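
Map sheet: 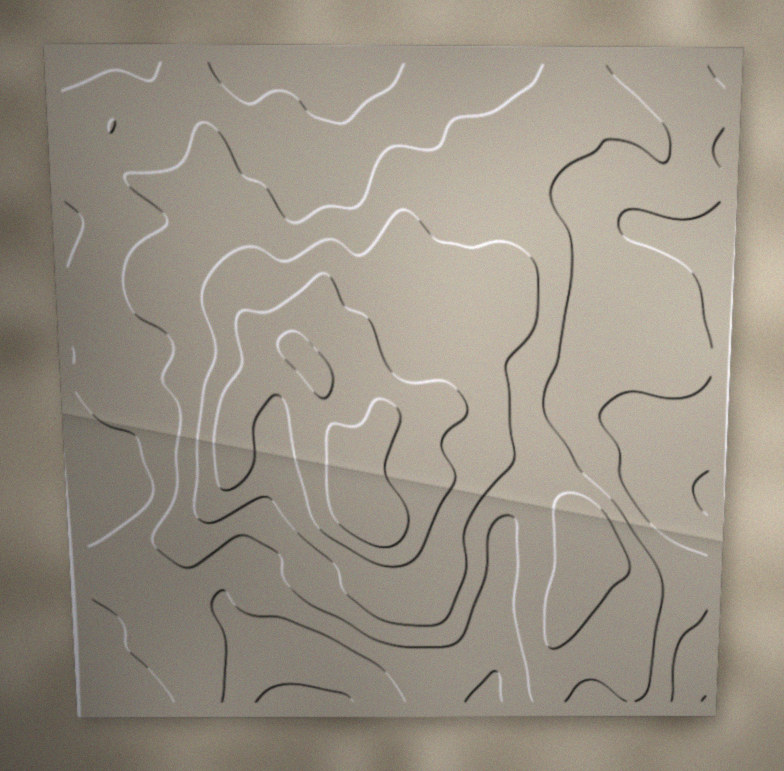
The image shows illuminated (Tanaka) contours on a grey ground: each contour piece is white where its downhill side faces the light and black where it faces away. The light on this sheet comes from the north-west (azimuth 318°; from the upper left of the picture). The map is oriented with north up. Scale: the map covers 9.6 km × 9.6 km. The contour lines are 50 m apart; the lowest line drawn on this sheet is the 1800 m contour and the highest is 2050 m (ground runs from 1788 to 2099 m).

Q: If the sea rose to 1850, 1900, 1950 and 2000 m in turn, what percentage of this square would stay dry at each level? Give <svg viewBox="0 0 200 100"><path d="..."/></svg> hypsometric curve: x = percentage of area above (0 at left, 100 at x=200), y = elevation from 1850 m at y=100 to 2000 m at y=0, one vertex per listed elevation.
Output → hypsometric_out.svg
<svg viewBox="0 0 200 100"><path d="M172 100l-70-33-49-34-33-33"/></svg>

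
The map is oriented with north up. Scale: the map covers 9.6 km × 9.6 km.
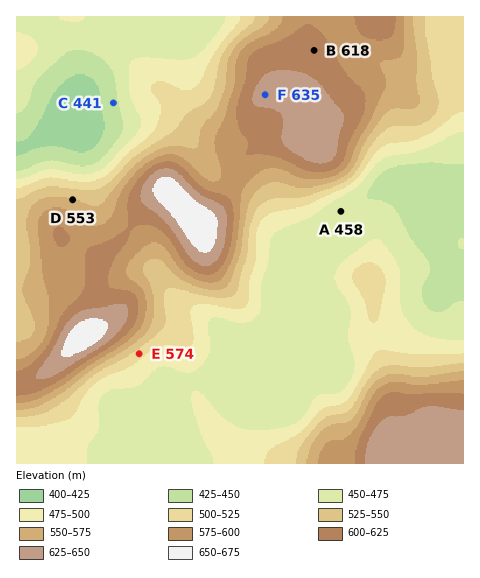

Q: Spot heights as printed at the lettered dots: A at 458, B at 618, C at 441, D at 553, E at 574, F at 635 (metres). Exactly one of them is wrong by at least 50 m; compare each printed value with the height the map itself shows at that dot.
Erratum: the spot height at E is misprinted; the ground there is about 512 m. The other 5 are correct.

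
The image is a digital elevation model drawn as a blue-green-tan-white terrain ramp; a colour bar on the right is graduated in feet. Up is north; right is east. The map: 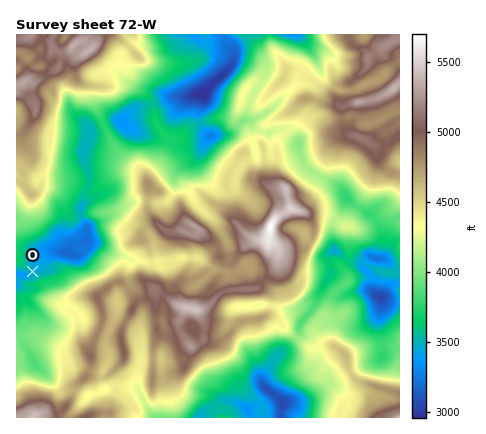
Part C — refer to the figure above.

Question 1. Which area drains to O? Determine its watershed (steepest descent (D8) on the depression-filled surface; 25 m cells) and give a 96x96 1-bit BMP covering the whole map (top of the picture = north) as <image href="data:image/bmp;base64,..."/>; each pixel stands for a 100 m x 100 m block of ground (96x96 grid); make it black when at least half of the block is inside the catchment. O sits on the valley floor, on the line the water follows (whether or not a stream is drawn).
<image width="96" height="96" href="data:image/bmp;base64,Qk2+BAAAAAAAAD4AAAAoAAAAYAAAAGAAAAABAAEAAAAAAIAEAAATCwAAEwsAAAIAAAAAAAAA////AAAAAAAAAAAAAAAAAAAAAAAAAAAAAAAAAAAAAAAAAAAAAAAAAAAAAAAAAAAAAAAAAAAAAAAAAAAAAAAAAAAAAAAAAAAAAAAAAAAAAAAAAAAAAAAAAAAAAAAAAAAAAAAAAAAAAAAAAAAAAAAAAAAAAAAAAAAAAAAAAAAAAAAAAAAAAAAAAAAAAAAAAAAAAAAAAAAAAAAAAAAAAAAAAAAAAAAAAAAAAAAAAAAAAAAAAAAAAAAAAAAAAAAAAAAAAAAAAAAAAAAAACAAAAAAAAAAAAAAAGAAAAAAAAAAAAAAAGAAAAAAAAAAAAAAAPAAAAAAAAAAAAAAAPAAAAAAAAAAAAAAAPgAAAAAAAAAAAAAAfgAAAAAAAAAAAAAAfgAAAAAAAAAAAAAAfwAAAAAAAAAAAAAAfwAAAAAAAAAAAAAA/wAAAAAAAAAAAAAD/gAAB4AAAAAAAAAH/gAAP+AAAAAAAAAH/gCAf/AAAAAAAAAP/AHh//AAAAAAAAAf/wPz//wAAAAAAAA//4f////8AAAAAAB//8f////+AAAAAAD/////////AAAAAAH/////////gAAAAAP/////////wAAAAAf/////////4AAAAB//////////4AAAAD////////x/4AAAAD////////h/8AAAAD////////g/8AAAAD////////gf8AAAAD////////AP4AAAAD///////+ADgAAAAD///////8AAAAAAAD//////8IAAAAAAAD/////+AAAAAAAAAD/////4AAAAAAAAAB/////4AAAAAAAAAA/////wAAAAAAAAAAf////gAAAAAAAAAAf////gAAAAAAAAAAf////gAAAAAAAAAAP////gAAAAAAAAAAP////gAAAAAAAAAAf////gAAAAAAAAAA/////gAAAAAAAAAA/////gAAAAAAAAAA/////gAAAAAAAAAA/////AAAAAAAAAAA////+AAAAAAAAAAA////8AAAAAAAAAAA////4AAAAAAAAAAAf///wAAAAAAAAAAAf///gAAAAAAAAAAAf///AAAAAAAAAAAAf//+AAAAAAAAAAAA///8AAAAAAAAAAAA///8AAAAAAAAAAAA///4AAAAAAAAAAAA///4AAAAAAAAAAAAf//wAAAAAAAAAAAAf//wAAAAAAAAAAAAP//gAAAAAAAAAAAAH//gAAAAAAAAAAAAH//gAAAAAAAAAAAAH//AAAAAAAAAAAAAH//AAAAAAAAAAAAAP//AAAAAAAAAAAAAP//AAAAAAAAAAAAAP//AAAAAAAAAAAAAP//AAAAAAAAAAAAAP/4AAAAAAAAAAAAAD/gAAAAAAAAAAAAAB/gAAAAAAAAAAAAAAfgAAAAAAAAAAAAAAPgAAAAAAAAAAAAAAHgAAAAAAAAAAAAAAHgAAAAAAAAAAAAAAHwAAAAAAAAAAAAAAB8AAAAAAAAAAAAAAA+AAAAAAAAAAAAAAAcAAAAAAAAAAAAAAAAAAAAAAAAAAAAAAAAAAAAAAAAAAAAA="/>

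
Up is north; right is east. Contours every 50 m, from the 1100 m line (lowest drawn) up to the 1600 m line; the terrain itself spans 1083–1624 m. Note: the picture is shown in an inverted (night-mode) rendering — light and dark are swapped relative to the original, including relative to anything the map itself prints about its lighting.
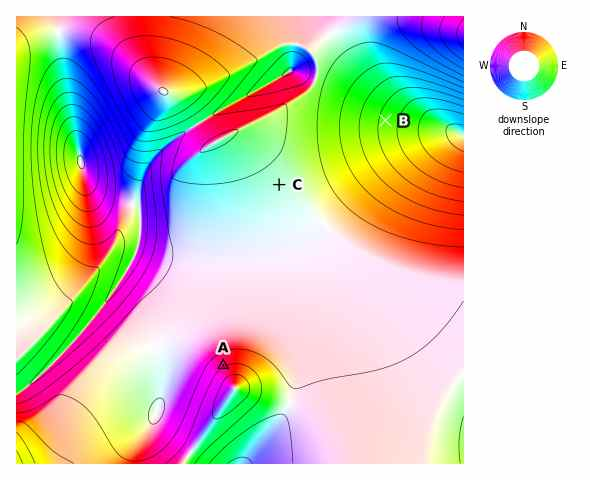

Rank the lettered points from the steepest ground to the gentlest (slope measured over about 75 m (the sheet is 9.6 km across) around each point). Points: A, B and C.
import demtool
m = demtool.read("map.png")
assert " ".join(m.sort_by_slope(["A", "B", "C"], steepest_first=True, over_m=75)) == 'A B C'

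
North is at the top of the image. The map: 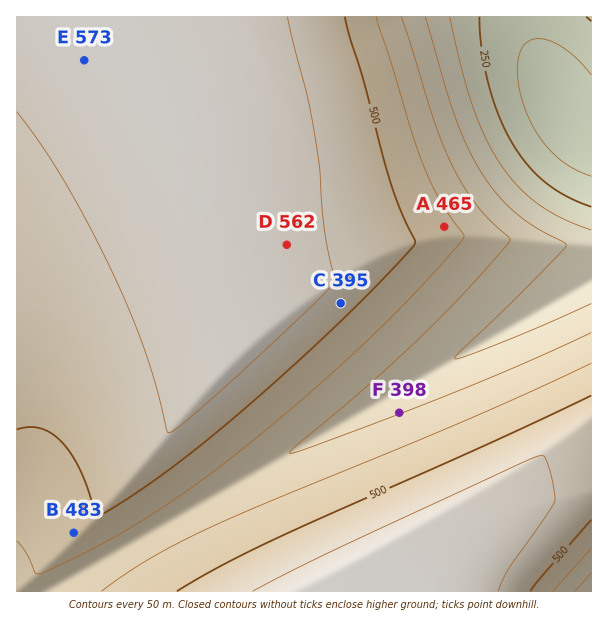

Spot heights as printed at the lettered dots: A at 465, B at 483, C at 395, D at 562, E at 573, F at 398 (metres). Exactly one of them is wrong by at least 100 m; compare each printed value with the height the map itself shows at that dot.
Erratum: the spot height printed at C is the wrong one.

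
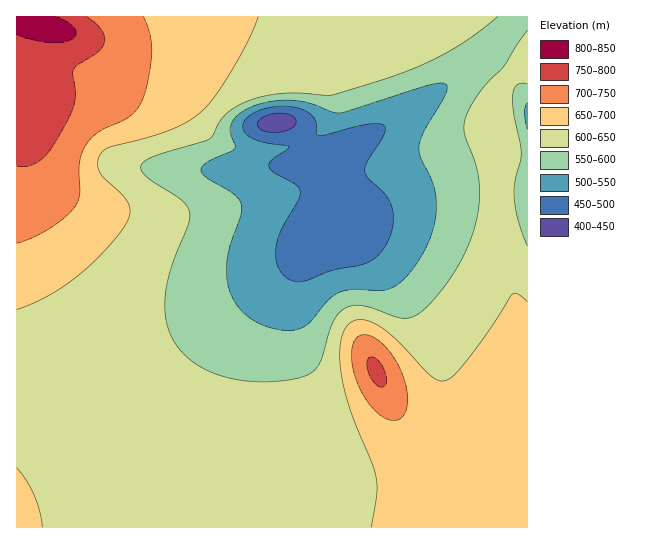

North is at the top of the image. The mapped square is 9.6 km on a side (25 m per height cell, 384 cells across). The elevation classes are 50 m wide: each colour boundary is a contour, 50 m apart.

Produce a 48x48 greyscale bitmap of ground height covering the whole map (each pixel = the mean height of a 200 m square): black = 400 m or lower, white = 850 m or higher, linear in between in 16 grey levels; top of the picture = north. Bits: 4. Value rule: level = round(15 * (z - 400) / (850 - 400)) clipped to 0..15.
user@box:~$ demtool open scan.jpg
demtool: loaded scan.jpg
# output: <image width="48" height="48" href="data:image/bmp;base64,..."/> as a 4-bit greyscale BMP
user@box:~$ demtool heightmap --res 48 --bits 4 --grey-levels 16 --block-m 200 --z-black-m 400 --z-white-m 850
<image width="48" height="48" href="data:image/bmp;base64,Qk32BAAAAAAAAHYAAAAoAAAAMAAAADAAAAABAAQAAAAAAIAEAAATCwAAEwsAABAAAAAAAAAAAAAAABEREQAiIiIAMzMzAERERABVVVUAZmZmAHd3dwCIiIgAmZmZAKqqqgC7u7sAzMzMAN3d3QDu7u4A////AJmIiIiIiIiIiIiIiIiIiIiIiImZmZmZmZmIiIiIiIiIiIiIiIiIiIiIiImZmZmZmZiIiIiId4iIiIiIiIiIiIiIiImZmZmZmZiIiIiHd3iIiIiIiIiIiIiIiImZmZmZmYiIiIh3d3eIiIiIiIiIiIiIiJmZmZmZmYiIiId3d3d4iIiIiIiIiIiIiZmZmZmZmYiIiHd3d3d3iIiIiIiIiIiImZmZmZmZmYiIiHd3d3d3d4iIiIiIiIiImZmZmZmZmYiIh3d3d3d3d3d4iIiIiIiJmZmZmZmZmYiId3d3d3d3d3d3d4iIiIiZmqmZmZmZmYiHd3d3d3d3d3d3d3d4iIiaqqmZmZmZmYh3d3d3d3d3d3d3d3d3eImau6mZmZmZmYh3d3d3d3d3d3d3d3d3eImru6mZiJmZmYd3d3d3d3d3d3d3d3d3d4m8y6mYiImZmYh3d3d3d3d3d3d2ZmZ3d4q8y6mIiImZmYiHd3d3d3d3d2ZmZmZmd5q8upiIiIiZmYiId3d3d3d3dmZmZmZmZ5q7uZiIiIiJmYiIiHd3d3d3ZmZmZVVWZ4q6qYiIiIiJmYiIiId3d3d2ZmZlVVVVZ4mpiHd4iIiImYiIiIh3d3d2ZmZVVVVVVniId3d3iIiImYiIiIh3d3d2ZmVVVEREVnd3ZmZ3eIiIiZiIiIiHd3d2ZmVVRERERWZmZmZnd4iIiJmYiIiId3d2ZlVVRERERFVVVVZmd3iIiJmZmIiId3d2ZlVUREMzNERERVVmd3iIiJmZmYiIh3d2ZlVURDMzMzM0RFVWZ3eIiKmZmZiIiHd3ZmVURDMzMzMzREVWZneIh6qpmZmIiHd3ZmVURDMzMiMzNEVVZnd4d6qqqZmYiId3ZmVVRDMzIiIzM0RVZnd3d6qqqpmZiId3dmZVREMzMiIzM0RVZmd3dru6qqmZiId3dmZVREMzMyMzM0RVZmd3dru7qqmZiId3ZmZVVEQzMzMzM0RVVmd3dru7uqmYiHd2ZlVVREQzMzMzNERVVmd3dru7uqmIh3ZmZVVEREMzMzMzRERVZmd3dsy7upmId2ZmVVREQzMzMzM0REVVZmd3dszLuqmHd3ZmZVVEQzMzMzMzREVWZnd3d8zMu6mIiHd3ZmVURDMzMzMzREVWZnd3d8zMu6qZmIiHd2ZUMzMzMzMzNEVWZnd3dszMy7qqmZmIiHZDIRIjNEMzNEVWZnd4dszMzLu6qpmZiIdUIhEjRFRERERVZnd4dczMzLu7qqmZmIh2VDNEVmVVRERFVnd3dczMzLu7qqqZmYiId2ZmZ2ZmVVVVVmd3dszMzLu7uqqZmYiIiId3d3d2ZmVVVWZ3d8zMzLu7uqqZmZiIiIiId3d3d2ZlVWZnd8zMzMu7uqqpmZiIiIiIiIiHd3d2ZmZmd8zMzMy7uqqpmZmIiIiIiIiIiId3dmZmd93d3dzLuqqpmZmIiIiIiIiIiIiId2ZmZ+7u7dy7uqqpmZmYiIiIiIiIiIiIh3dmZ+7u3cy7qqqZmZmYiIiIiIiIiIiIiId2Zg=="/>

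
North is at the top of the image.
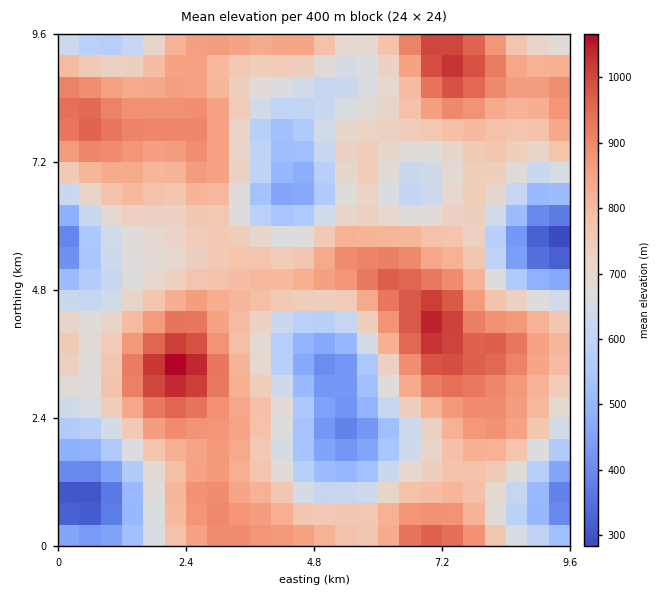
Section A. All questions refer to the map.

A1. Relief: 270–1080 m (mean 740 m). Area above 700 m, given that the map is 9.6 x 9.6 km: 59.4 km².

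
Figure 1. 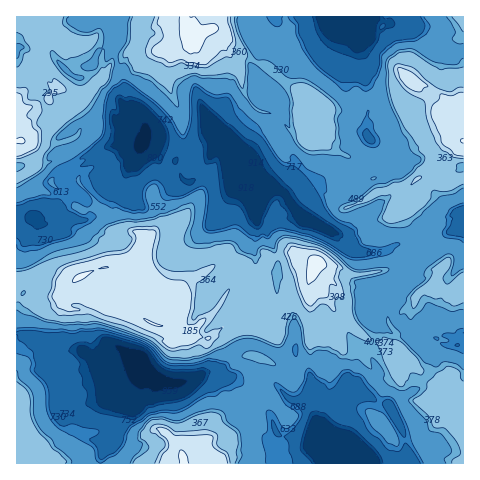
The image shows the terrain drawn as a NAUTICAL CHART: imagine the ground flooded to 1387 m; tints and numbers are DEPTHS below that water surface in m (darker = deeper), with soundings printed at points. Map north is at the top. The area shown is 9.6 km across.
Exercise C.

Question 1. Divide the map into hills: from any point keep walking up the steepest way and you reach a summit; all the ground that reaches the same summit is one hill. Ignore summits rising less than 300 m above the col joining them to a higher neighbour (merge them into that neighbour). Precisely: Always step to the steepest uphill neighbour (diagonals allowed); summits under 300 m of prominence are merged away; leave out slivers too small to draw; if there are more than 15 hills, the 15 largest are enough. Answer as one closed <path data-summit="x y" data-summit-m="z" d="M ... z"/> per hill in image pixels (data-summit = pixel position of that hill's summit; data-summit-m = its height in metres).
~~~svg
<path data-summit="194 33" data-summit-m="1383" d="M389 16l-274 0-5 33 6 10 2 9 8 22 0 9-3 5 6 11 1 19 13 7-12-4-8 6-13 3-13 8-12 2-26 13-14 13 11 12 1 8-3 4-19 12 5 7 17-8 28 3 5-3 0-6-8-15 12-10 8 2 7-3 16-9-1 12 7 12 9 5 13-3 13-8 16-14 10 2 17-22 8-16 8-9 12 11 3 7 4 21 9 28 5-2 12-11 11 2 5 5 5-2 11-9 4 5 3 0 10-7 7 8 14-2 34-21 23-3 2-1-1-6-6-8-20-10 12-4 5-9-1-4-9-7-12 9 0-12 7-12 0-5-8-13-5-13-2-17 0-4 7-10 0-18 5 9 12 0 6-6z"/><path data-summit="80 277" data-summit-m="1319" d="M225 135l-8 9-8 16-17 22-10-2-16 14-13 8-13 3-9-5-7-12 1-12-16 9-7 3-8-2-12 10 8 15 0 6-5 3-28-3-17 8-6-7-2 0-15 8-1 107 25 5 9 14 11 1 17-3 21 11 25-10 9 6 8 15 28 12 14-2 27-11 11-1 4-5 6-14 12-7 15 1 26 11 10-3 2-21-2-12-12-11-5-9 0-40-2-8-8-21-9-8-7-31-10-27-1-12-3-7z"/><path data-summit="316 262" data-summit-m="1380" d="M276 189l-6 0-12 11-5 2 0 2 5 19 9 8 10 29 0 40 5 9 12 11 2 12-1 21-11 3-26-11-15-1-12 7-6 14-4 5-11 1 14 7 12 0 6 2 24-2 24 21 18 0 4 4 5 23 4 5 3-11 9-10 11-19 9-4 24 15 8 1 5 4 14 28 2 29 57 0 1-236-4-1-21 8-15 10-17-3-11 3-14 8-22-1-19-11-6-8-8-5-12-6-9-1-1-4-13-11-6-12z"/><path data-summit="463 140" data-summit-m="1311" d="M463 16l-73 0-1 8-6 6-12 0-5-9 0 18-7 10 0 4 2 17 5 13 8 13 0 5-7 12 0 12 11-9 10 7 0 9-4 4-12 4 19 9 4 4 4 11-4 2-21 2-14 7-17 13-13 3-4 0-6-8-11 7-3 0-4-5-15 11 5 10 13 11 1 4 9 1 12 6 8 5 6 8 10 7 14 5 17 0 14-8 9-1 20-18 6-2 10-2 15 5 8 0z"/><path data-summit="21 140" data-summit-m="1343" d="M113 16l-97 1 1 197 21 4 18-14 1-8-12-14 14-13 26-13 12-2 13-8 7 0 14-9 5 1-6-4-1-19-6-11 3-5 0-9-8-22-2-9-6-10 4-21z"/><path data-summit="183 463" data-summit-m="1377" d="M213 372l-35 12-14-2-21-10-7 0-26 9 0 14 9 8-5 18 0 11-6 13 6 18 158 1 3-11-3-8 5-12-5-15 19-19-25-21-24 2-6-2-12 0z"/>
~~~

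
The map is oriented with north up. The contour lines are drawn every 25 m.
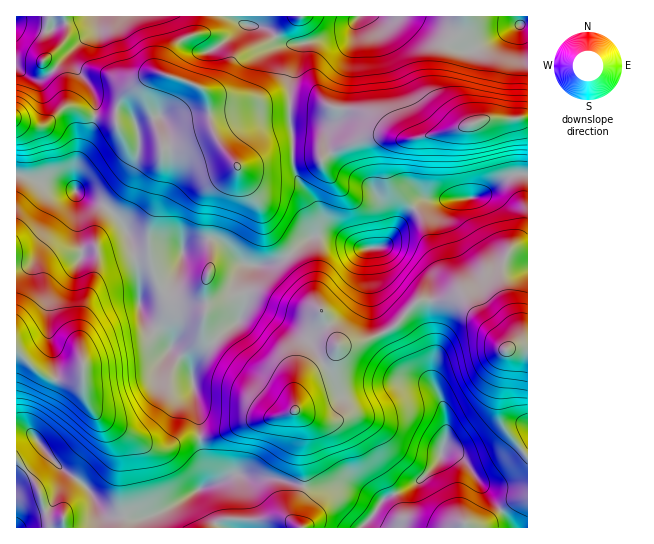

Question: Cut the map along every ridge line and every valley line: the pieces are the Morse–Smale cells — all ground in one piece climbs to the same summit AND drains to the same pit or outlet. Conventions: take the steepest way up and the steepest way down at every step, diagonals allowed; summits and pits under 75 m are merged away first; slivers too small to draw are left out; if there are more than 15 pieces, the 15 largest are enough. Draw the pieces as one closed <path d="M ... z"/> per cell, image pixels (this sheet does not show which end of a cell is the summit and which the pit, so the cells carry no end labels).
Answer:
<path d="M462 299l-43 1-29 29-27 12-25 4-5 9-10 10-13 8-9 9-5 10-1 19-2 2-48 11-30 13-14 1 0 14 7 19-1 15-33 20-33 14-4 8 225 1 23-29 30-15 21-19 6-13 8 0 9 4 8 7 21 32 26 33 13 0 1-181-7-2-15 4z"/><path d="M521 173l-19 7-11 9-14 8-32 3-19-1-5 2-17 17-15 23-7 6-21 1-24-11-23-1-37 27-11 2-19 0-4 9 1 35-5 12-15 10-23 23-9 13 8 70 15-1 30-13 48-11 2-2 1-19 5-10 9-9 13-8 10-10 5-9 25-4 27-12 29-29 43-1 44 50 15-4 6 2 1-172z"/><path d="M162 73l-8 0-8 4-22 18-5 7-4 18-24-4-16-8-9-1-25 20-25-6 0 53 27 9 28 5 12 9 24 11 14 14 8 15 8 29 2 31 2 4 18-5 9-7 12-23 3-17 4-5 8-3 11-2 12 1 7 4 17 19 7 2 17 0 19-6 16-15 13-8 17 0 14 3-22-14-7-19-20-29-3-22-16 0-28 10-11 2-18-22-7-12-8-42-11-7z"/><path d="M19 175l-3 0 0 175 21 21 10 6 22 3 13-5 3 22 10 16 56 35 12 1 22-10 14-2 1-12-9-55-20-20-2-7-22-20-6-9-4-48-8-29-8-15-14-14-24-11-12-9-28-5z"/><path d="M527 16l-286 0-1 5 6 4 21 4 15 14 19 2-10 33-2 41 4 35 24 1 5 4 19-12 28-11 14 0 14 4 10 0 44-9 35-12 41-2z"/><path d="M239 16l-140 0-2 13-19 15-31 32-9 4-7-1-15-12 0 52 14 6 11 2 4-2 18-17 8-1 20 9 24 4 1-10 4-11 26-22 8-4 8 0 32 11 11 7 8 42 7 12 18 22 11-2 28-10 16 0 0-12-4-24 2-41 10-33-19-2-17-15-22-4z"/><path d="M527 117l-41 2-35 12-44 9-10 0-14-4-14 0-28 11-19 12-5-4-23 0-1 14 4 10 19 27 5 16 5 6 35 20 16 0 8-3 19-27 17-17 5-2 19 1 32-3 36-22 14 0z"/><path d="M18 351l-2 0 0 78 15 4 32 38 25 18 9 17 9 9 25 4 16-2 27-12 33-20 1-15-5-13-4-20-14 2-22 10-12-1-56-35-10-16-3-22-13 5-22-3-10-6z"/><path d="M214 239l-8 0-19 5-4 5-3 17-12 23-9 7-19 6 0 8 7 13 22 20 2 7 18 17 2 6 4-11 30-31 14-10 5-12-1-35 5-9-6-2-17-19z"/><path d="M450 452l-8 0-6 13-21 19-30 15-22 28 150 1-4-7-21-26-21-32-8-7z"/><path d="M23 429l-7 1 1 98 120-1 2-8-33-4-9-9-9-17-25-18-20-22-8-12z"/><path d="M98 16l-81 0-1 50 15 13 7 1 9-4 31-32 19-15z"/>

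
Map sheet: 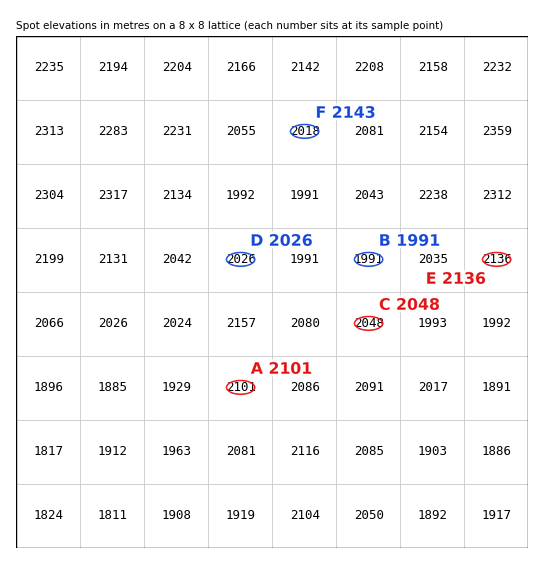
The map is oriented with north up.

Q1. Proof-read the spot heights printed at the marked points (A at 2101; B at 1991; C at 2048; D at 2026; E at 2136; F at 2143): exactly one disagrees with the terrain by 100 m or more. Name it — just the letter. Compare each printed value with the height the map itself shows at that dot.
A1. F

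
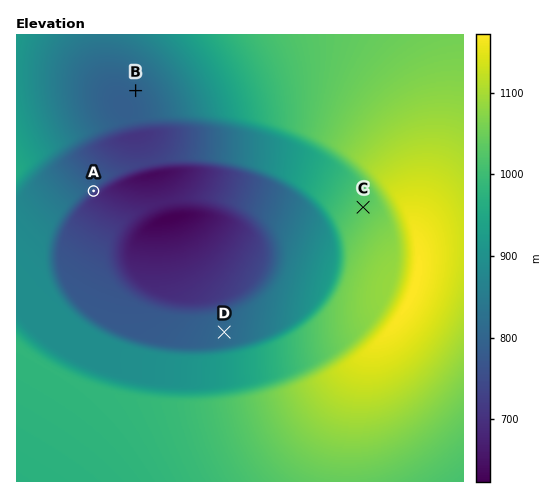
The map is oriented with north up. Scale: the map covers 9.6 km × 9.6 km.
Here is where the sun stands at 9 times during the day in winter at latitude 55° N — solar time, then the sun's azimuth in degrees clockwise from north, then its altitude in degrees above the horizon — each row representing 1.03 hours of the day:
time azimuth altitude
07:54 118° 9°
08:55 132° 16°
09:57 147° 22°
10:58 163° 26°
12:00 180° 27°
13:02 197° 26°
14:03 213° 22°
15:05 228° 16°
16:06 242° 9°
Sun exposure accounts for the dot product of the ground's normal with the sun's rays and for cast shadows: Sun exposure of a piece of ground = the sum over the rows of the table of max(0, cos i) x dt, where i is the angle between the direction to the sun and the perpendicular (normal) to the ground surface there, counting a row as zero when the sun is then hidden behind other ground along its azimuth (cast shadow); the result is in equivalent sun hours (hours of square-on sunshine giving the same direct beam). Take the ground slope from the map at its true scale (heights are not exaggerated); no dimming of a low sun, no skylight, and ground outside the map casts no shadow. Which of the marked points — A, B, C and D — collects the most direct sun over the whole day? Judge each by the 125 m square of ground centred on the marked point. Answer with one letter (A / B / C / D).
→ A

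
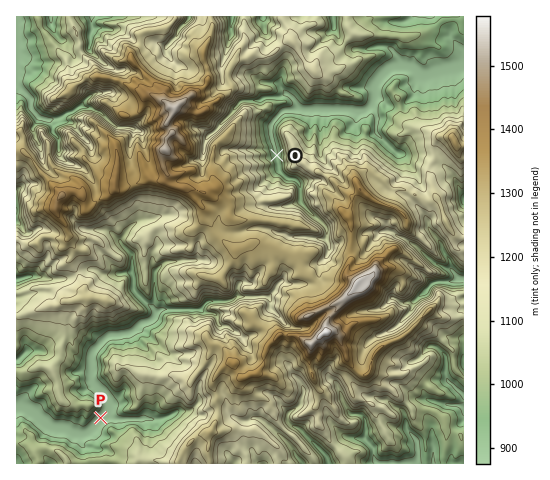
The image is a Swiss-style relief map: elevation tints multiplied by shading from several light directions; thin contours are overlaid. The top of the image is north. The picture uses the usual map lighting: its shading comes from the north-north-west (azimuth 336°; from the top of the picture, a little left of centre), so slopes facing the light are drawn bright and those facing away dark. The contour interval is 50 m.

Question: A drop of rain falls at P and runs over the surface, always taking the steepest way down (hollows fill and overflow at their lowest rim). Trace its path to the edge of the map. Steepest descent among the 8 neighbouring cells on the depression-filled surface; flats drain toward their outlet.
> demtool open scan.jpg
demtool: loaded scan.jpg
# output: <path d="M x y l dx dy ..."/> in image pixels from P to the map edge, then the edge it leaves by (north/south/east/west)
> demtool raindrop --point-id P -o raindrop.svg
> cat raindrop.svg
<path d="M101 418l1 0 0 1-14 14-3 1-11 0-10-6-14-1-21-16-4-2-8-2"/>
exit: west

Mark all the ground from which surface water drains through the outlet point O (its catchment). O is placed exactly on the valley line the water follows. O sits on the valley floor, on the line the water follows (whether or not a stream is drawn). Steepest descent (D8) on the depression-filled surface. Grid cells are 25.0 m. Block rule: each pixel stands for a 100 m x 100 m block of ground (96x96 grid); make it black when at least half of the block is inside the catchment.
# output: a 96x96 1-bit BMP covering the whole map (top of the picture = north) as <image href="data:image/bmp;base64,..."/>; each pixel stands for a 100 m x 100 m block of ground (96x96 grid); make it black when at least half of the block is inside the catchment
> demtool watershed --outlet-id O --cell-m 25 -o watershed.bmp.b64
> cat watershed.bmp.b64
<image width="96" height="96" href="data:image/bmp;base64,Qk2+BAAAAAAAAD4AAAAoAAAAYAAAAGAAAAABAAEAAAAAAIAEAAATCwAAEwsAAAIAAAAAAAAA////AAAAAAAAAAAAAAAAAAAAAAAAAAAAAAAAAAAAAAAAAAAAAAAAAAAAAAAAAAAAAAAAAAAAAAAAAAAAAAAAAAAAAAAAAAAAAAAAAAAAAAAAAAAAAAAAAAAAAAAAAAAAAAAAAAAAAAAAAAAAAAAAAAAAAAAAAAAAAAAAAAAAAAAAAAAAAAAAAAAAAAAAAAAAAAAAAAAAAAAAAAAAAAAAAAAAAAAAAAAAAAAAAAAAAAAAAAAAAAAAAAAAAAAAAAAAAAAAAAAAAAAAAAAAAAAAAAAAAAAAAAAAAAAAAAAAAAAAAAAAAAAAAAAAAAAAAAAAAAAAAAAAAAAAAAAAAAAAAAAAAAAAAAAAAAAAAAAAAAAAAAAAAAAAAAAAAAAAAAAAAAAAAAAAAAAAAAAAAAAAAAAAAAAAAAAAAAAAAAAAAAAAAAAAAAAAAAAAAAAAAAAAAAAAAAAAAAAAAAAAAAAAAAAAAAAAAAAAAAAAAAAAAAAAAAAAAAAAAAAAAAAAAAAAAAAAAAAAAAAAAAAAAAAAAAAAAAAAAAAAAAAAAAAAAAAAAAAAAAAAAHgAAAAAAAAAAAAAAHwAAAAAAAAAAAAAAH4AAAAAAAAAAAAAAH8AAAAAAAAAAAAAAH+AAAAAAAAAAAAAAP8AAAAAAAAAAAAAA/4AAAAAAAAAAAAAB/4AAAAAAAAAAAAAB/4AAAAAAAAAAAAAD/8AAAAAAAAAAAAAD/8AAAAAAAAAAAAAf/8AAAAAAAAAAAOB//8AAAAAAAAAAAf///8AAAAAAAAAAA////8AAAAAAAAAAB////8AAAAAAAAAAD////8AAAAAAAAAAH////8AAAAAAAAAAP////4AAAAAAAAAAP////4AAAAAAAAAAP////8AAAAAAAAAAf////8AAAAAAAAAAf////8AAAAAAAAAA/////8AAAAAAAAABn////wAAAAAAAAAAB////gAAAAAAAAAAA////AAAAAAAAAAAAf//+AAAAAAAAAAAAf//4AAAAAAAAAAAAP//gAAAAAAAAAAAAAD/AAAAAAAAAAAAAAB8AAAAAAAAAAAAAAAAAAAAAAAAAAAAAAAAAAAAAAAAAAAAAAAAAAAAAAAAAAAAAAAAAAAAAAAAAAAAAAAAAAAAAAAAAAAAAAAAAAAAAAAAAAAAAAAAAAAAAAAAAAAAAAAAAAAAAAAAAAAAAAAAAAAAAAAAAAAAAAAAAAAAAAAAAAAAAAAAAAAAAAAAAAAAAAAAAAAAAAAAAAAAAAAAAAAAAAAAAAAAAAAAAAAAAAAAAAAAAAAAAAAAAAAAAAAAAAAAAAAAAAAAAAAAAAAAAAAAAAAAAAAAAAAAAAAAAAAAAAAAAAAAAAAAAAAAAAAAAAAAAAAAAAAAAAAAAAAAAAAAAAAAAAAAAAAAAAAAAAAAAAAAAAAAAAAAAAAAAAAAAAAAAAAAAAAAAAAAAAAAAAAAAAAAAAAAAAAAAAAAAAAAAAAAAAAAAAAAAAAAAAAAAAAAAAAAAAAAAAAAAAAAAAAAAAAAAAAAAAAAAAAAAA="/>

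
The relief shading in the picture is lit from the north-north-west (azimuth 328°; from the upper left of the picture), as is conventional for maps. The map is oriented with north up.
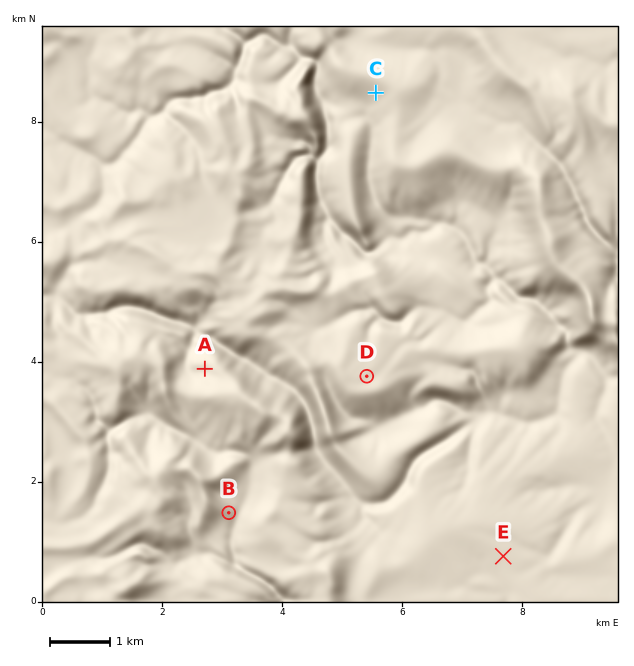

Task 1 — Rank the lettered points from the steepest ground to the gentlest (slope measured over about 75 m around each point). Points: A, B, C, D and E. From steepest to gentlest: B C A D E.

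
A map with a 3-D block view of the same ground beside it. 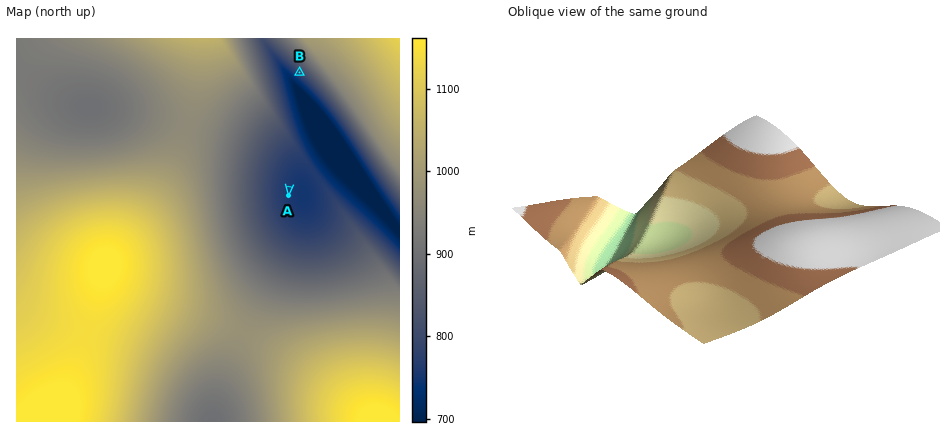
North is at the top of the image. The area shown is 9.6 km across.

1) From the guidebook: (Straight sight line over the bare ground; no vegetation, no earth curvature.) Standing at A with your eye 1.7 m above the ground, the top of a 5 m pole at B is out of sight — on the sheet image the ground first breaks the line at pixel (292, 162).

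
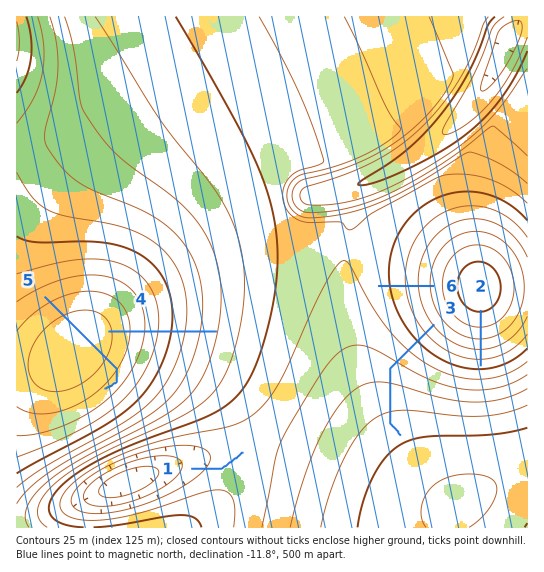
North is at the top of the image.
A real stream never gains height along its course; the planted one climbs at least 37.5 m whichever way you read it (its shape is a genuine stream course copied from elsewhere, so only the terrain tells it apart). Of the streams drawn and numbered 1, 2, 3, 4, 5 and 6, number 5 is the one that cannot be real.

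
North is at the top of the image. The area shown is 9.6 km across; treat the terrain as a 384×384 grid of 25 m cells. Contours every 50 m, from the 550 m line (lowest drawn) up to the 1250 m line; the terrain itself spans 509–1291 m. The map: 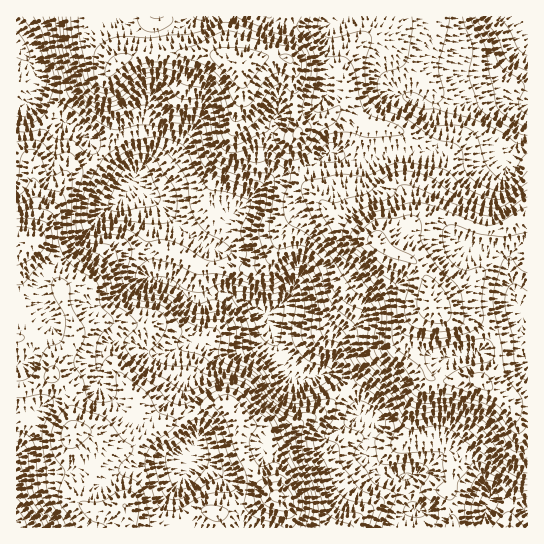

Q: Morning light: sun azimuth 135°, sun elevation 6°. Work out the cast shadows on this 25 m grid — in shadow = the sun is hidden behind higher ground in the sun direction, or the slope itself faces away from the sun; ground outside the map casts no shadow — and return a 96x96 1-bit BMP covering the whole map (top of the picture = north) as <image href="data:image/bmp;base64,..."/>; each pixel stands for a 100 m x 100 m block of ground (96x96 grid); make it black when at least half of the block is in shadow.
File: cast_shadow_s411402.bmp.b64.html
<image width="96" height="96" href="data:image/bmp;base64,Qk2+BAAAAAAAAD4AAAAoAAAAYAAAAGAAAAABAAEAAAAAAIAEAAATCwAAEwsAAAIAAAAAAAAA////AAAAAAA/4CAAAAAAAAAPwfg/wAAAAAAABgAfwfg/gAAGAAAADwAfgfh+AAAPwAAAD4Afg/B+APAf/BgAD8AeA/B/gfgf//4AD/AYAfD/w/gf//+AA/gAAfD/4/wf///AAPw+AAD/w/gf///AAAD/AAD/gfAf///AAAD/AAD+AAAf///AAAB+AAD+AAAf//+AAAA8AAD8AAAf//8AAAAAAAD+AAAf//4AAAAAAAD+AAAH//gAAAAAAAD/AAAB/8AAAAwAAHD/AAAA/4AAAB4AAHB/gAAA/4AAAB8AAHA/wAAA/wAAAD8AAPA/wAAA/wAAAD8AAGB/4AAA/AAYAD8AAAB/5gAA4AA/AD8AAAB/74AH4AD/gB+AAAB/x4AH/AH/wA+AAAA/g8AH/wH/8A+AAAAeAeAH/8H/+A+AAAAAAeAH/+P//ADAAADwAeAP//P//gDAAAD8AeAP//P//gBAPgD+AeAf/////gAAfwD+AeA//////wAA/4D+AeB////8DwAA/8D+AeB////wB/gA/4B8AMD//B/gB/wAf4AAAAB/8A+QB/4AAAAAAAB/4AB/B/4AAAAAAAA/gAD/h/8AAAAAgAAeeAD/z/8AAAAAAAAA/AH/z/+AAAAAAAAA/gP/z/+AAAAAAAHB/gP////AAAAAAAfz/gP////gAAAAAB///AH////wAAAAAB//8AD////4AAAAAB//wAB////4AAAAAB//AAA////4AAAAAB/8AAAf///wAAAAAA/gAAAf///gAAAAAAAAABAP/+AAAAAAAAAAA/wP/8AAAAAAAAAAB/4H/wAAAAAABgAAB/4B+AAAAAAADwAAB/4AAAAAAAAAD8AwA/4AB4AAAAAAD+BwA/8AH+AAAADwD/jwAf8AH/AAAAD4D/7wAf+AP/AAAGD4D//wAf+AP/wAAfj4B//8A/+Af/+AB/z8A///A//B///gP//8Af//g//D///////+AD5/g//D////////AAg/g//3////////AAAfw//////h///jAAAHgf////+Af//jgAABAB////+Af//jgAAAAAH////+///jgAAAAAD////////jgAAAQAD////////jwAAA8AB////////jwgAA/AAD///H///zxwAA/AAA//wD/9/zxwAA/gBgfgAD/w/7xwAA/gDwEAAD+A/5wAAA/wD4AAAD4B/4AAAA/wH4AAAH+H/8AAAA/wH4AAOP/vz8AAAA/wHwwA///GD+AAAAfwHg8B//8AD+AAAAf4BA8B/8AAD/gAAAf4AA+BxwAAD/8AAAfwAAeAAAAAD//AAAPwAAOAAAAAD//gAAPgAAMAAAAAD//wAACAAAAAAAAAD//4AAAAAAAAAAAAD//4AAAAAAAAAAAAD//8AAAAAAAAAAAAD//+AAAMAAAAAAAAD///gP//DwAAAAAAD///h////4GAAAAAD///B////4PAAAAAD//+A//3/wPgAAAAD//8AP///gHwAAAAD/+AAH///AB4AAAAD/8AAH//+AA4AAAAA="/>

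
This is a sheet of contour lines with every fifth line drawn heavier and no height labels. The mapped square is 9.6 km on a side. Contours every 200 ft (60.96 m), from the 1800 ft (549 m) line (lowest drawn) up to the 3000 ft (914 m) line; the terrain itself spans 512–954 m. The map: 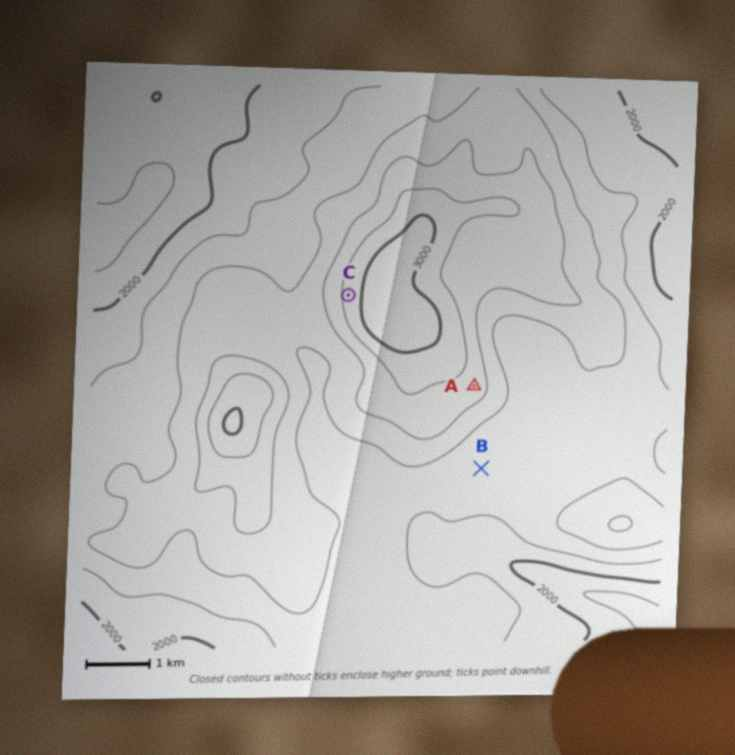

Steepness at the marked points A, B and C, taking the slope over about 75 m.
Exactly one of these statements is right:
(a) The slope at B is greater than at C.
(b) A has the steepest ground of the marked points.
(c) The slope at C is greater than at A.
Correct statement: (c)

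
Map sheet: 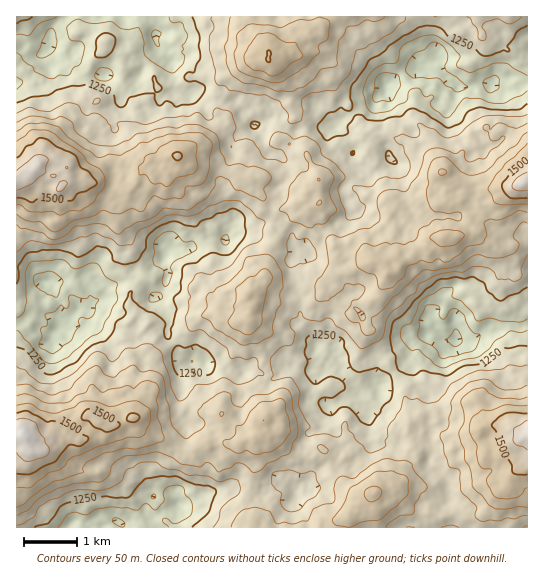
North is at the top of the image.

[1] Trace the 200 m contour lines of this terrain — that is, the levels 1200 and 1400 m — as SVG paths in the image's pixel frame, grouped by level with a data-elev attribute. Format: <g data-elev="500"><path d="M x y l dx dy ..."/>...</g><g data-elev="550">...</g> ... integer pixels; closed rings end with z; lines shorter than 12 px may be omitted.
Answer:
<g data-elev="1200"><path d="M58 527l9-12 7-3 12 3 11-6 14-2 16 1 10 2 9-6 9 6 9-8-1-9 3-5 8-3 7 1 3 3 2 6 6 7 0 11-3 4-12 6-4 0-6-4-4 0 0 3 6 5"/><path d="M153 499l-2-2 3-3 2 3z"/><path d="M527 330l-6 3-11-2-15 10-6 8-10 7-17 4-19 8-8-3-16-15-6 1-3-2-8-8-2-6 2-8 10-5 8-20 6-5 17-9 10 0-1 9 10 5 10 11 5 8 13-3 12 3 17 1 8-3"/><path d="M17 318l5-4 3-4 2-9-2-28 4-9 4-3 29-1 5 2 5 5 5 2 13-6 5 0 4 3 7 11 11 6-1 7 1 11-12 21-3 8-16 10-17 17-11 5-8 2-7-3-24-29-2-2"/><path d="M151 302l-2-3 2-6 7-1 4 2 0 4-1 1z"/><path d="M165 287l-3-5 1-12-8-4-2-4 1-9 0-10 2-4 6-5 9-3 6 3 6 7 11 1 3 7-24 14-2 4 1 6-1 5-2 6z"/><path d="M225 245l-3-2-1-4 2-3 4-1 2 7-2 3z"/><path d="M527 91l-5 4-19 8-12 0-12-5-14 0-15 18-4 2-15-12-1-3 4-5-1-3-8 1-7-8-8 2-3 9-2 3-7 3-8 6-15 2-4-1-4-5-4-16 4-13 6-8 12-6 10-1 3-4 2-10 4-4 16-8 9-2 8 1 15 10 8 9-3 11 10 6 6 0 21-9 9 0 6 1 18 12"/><path d="M102 81l-6-3-1-3 1-2 5-5 9 1 3 4 0 4-5 4z"/><path d="M17 77l6 5-6 7"/><path d="M17 35l12 1 11-13 17-6"/><path d="M169 17l3 5 10 1 6 12-3 7-3 4 1 3-1 4 3 4-2 6-10 10-8-3-14-9-6-6-2-6 1-7-5-14-1-1-9 3-7-1-11-7-20 1-13-4-4 2-7 5 0 3 3 10 12 3 3 5-4 16-7 4-4 7-3 2-8-1-6 4-6-1-12-7-2-4-9-6-3-5-4-4"/></g><g data-elev="1400"><path d="M341 526l9 1 11-5 17-2 4-2 25-23 1-14-1-4-14-6-16 0-26 16-9 19-10 13 3 6z"/><path d="M17 507l8-3 5-6 23-16 30-9 0-6 3-4 16-9 23-6 13 1 24-7 2-4-7-21 1-8-2-10 3-8 0-4-4-4-6-2-7 1-8 7-8-3-17 3-6 3-12-8-6 9-7 2-8 6-5 2-20-1-19-8-9 2"/><path d="M253 454l5 0 16-4 9-7 6-9 1-4-1-9-4-11 0-8-3-3-23 4-9 9-7 12-7 2-2 10-11 6 3 5 10 6 5 0 5-3z"/><path d="M220 415l2 1 1-4-3 1z"/><path d="M527 397l-8 2-17 0-12-5-7-6-10 2-9 7-3 4 3 20-5 13 5 16 1 11 6 10 1 15 10 9 7 10 8 4 8 0 13-2 9 0"/><path d="M244 334l7 0 11-11 0-9 5-25 5-11-2-6-4-3-5 1-6 6-8 2-11 11 0 9-2 8 0 4-6 12 5 6z"/><path d="M17 214l9 6 15 2 9 8 5 2 7-3 11-8 21-5 8-6 16 4 13-5 11 3 12-16 11 3 9-1 7 0 3-3 2-8 13-2 6-4 4-12 1-12 2-12-3-6-8-6-31 1-15 4-8 4-6 1-20 12-12-1-10 4-30-20-11-11-13-4-15 0-13 8"/><path d="M317 205l4-1 1-2-1-2z"/><path d="M527 132l-4 3-6 10-19 13-7 9-5 4-9 4-8 0-8-3-15-15-5 0-7 2-3 4-3 10 1 10-3 11 4 12 5 6 14 2 11-1 2 2-1 5-3 1-9-3-15 2-5 5-10 5-4 10-10 4-8-1-7 1-4-2-12 4-7-2-4 0-6 9 0 12 5 5 13 5 4 13 4 1 8-1 12-11 3-8 3-3 12-6 10 3 7-4 5 3 4 0 12-7 8-8 15-4 5-8-3-12 2-2 4-2 11 1 17-9 9 2"/><path d="M270 82l7 1 6-2 23-14 7-9 5-4 1-9 9-7 2-15-1-3-10-3-9 3-11 0-18 8-12-3-18-1-5 2-8 7-1 4 0 9-3 8 3 15 8 5z"/></g>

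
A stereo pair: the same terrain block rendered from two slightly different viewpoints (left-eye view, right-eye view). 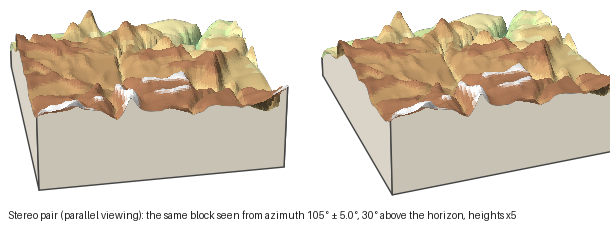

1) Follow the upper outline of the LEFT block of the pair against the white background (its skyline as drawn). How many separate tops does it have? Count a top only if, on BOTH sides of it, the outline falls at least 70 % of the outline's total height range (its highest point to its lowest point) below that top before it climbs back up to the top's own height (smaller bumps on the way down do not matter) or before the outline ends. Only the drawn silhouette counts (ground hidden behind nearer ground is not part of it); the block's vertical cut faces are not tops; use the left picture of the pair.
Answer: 0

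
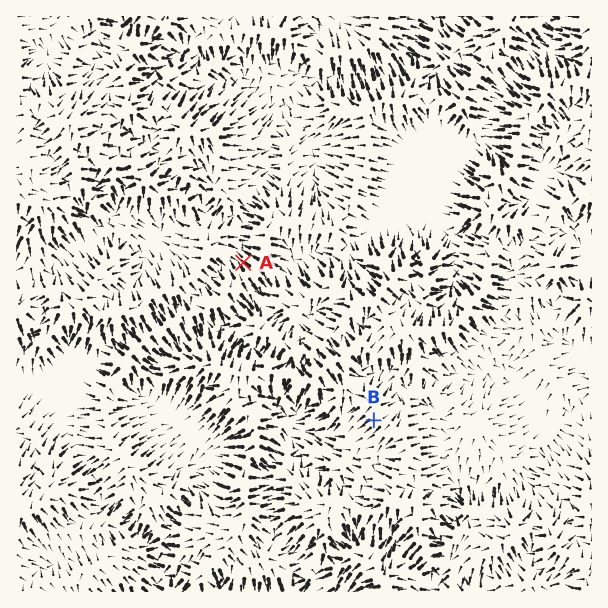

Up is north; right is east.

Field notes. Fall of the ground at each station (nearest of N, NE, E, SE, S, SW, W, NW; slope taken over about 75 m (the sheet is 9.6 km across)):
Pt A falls NW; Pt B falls SW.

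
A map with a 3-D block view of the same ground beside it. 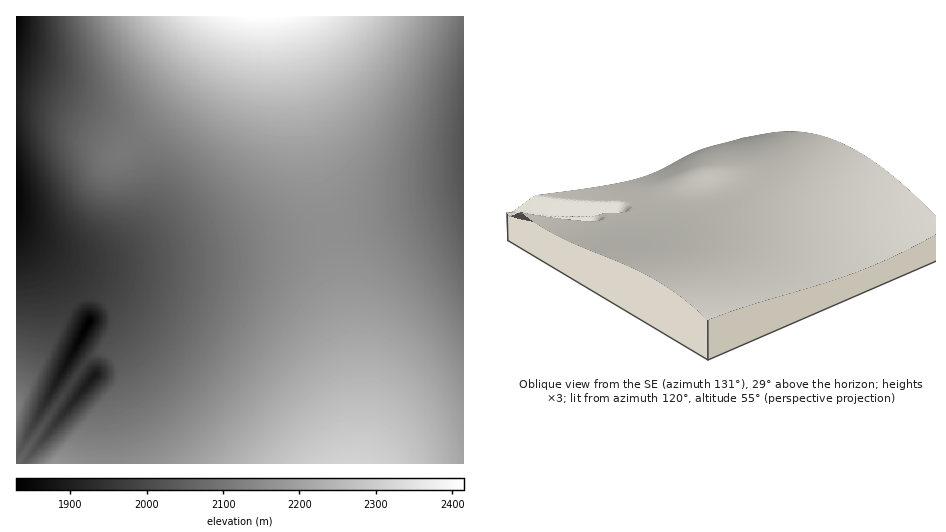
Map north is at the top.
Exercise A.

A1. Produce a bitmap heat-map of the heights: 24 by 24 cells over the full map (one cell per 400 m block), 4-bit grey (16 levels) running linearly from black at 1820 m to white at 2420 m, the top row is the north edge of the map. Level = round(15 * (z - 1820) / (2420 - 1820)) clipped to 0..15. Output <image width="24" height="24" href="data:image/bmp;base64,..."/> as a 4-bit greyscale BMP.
<image width="24" height="24" href="data:image/bmp;base64,Qk2WAQAAAAAAAHYAAAAoAAAAGAAAABgAAAABAAQAAAAAACABAAATCwAAEwsAABAAAAAAAAAAAAAAABEREQAiIiIAMzMzAERERABVVVUAZmZmAHd3dwCIiIgAmZmZAKqqqgC7u7sAzMzMAN3d3QDu7u4A////AGeIiIiZqru8zMzLulVnd4iJmqu7zMy7umRGd3eImaq7u7u7qmNDZnd4iZqru7u6qWQzNmd3iJmqq7uqqWUjRWZ3iJmaqqqqmVUxRVZneImZqqqpmERBJVVmd4iZmZmZiDNDNFVmd4iZmZmYhzMzRFVmd4iJmZmIhyIzRFVmd3iImZiIdyIzRFVmd3iIiYiIdhIzRFVmd4iIiIiHdhI0VVZmd4iIiIiHZhJFZmZneIiJmYiHZhNGd3d3iImZmYiHZSNWd3d4iZmZmZiHZSRWd3eImZqqqZiHZTRWZ3iJmqqqqpmHZjRWZ4iaqru7uqmIdiNFZ4mqu8zLu6qYdiNFeJq7zM3My7qYdiNGeKvM3d3d3MuphxNWibzd7u7u7cuphw=="/>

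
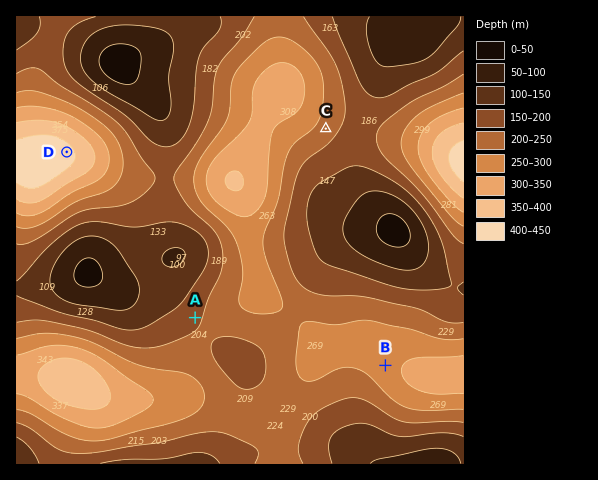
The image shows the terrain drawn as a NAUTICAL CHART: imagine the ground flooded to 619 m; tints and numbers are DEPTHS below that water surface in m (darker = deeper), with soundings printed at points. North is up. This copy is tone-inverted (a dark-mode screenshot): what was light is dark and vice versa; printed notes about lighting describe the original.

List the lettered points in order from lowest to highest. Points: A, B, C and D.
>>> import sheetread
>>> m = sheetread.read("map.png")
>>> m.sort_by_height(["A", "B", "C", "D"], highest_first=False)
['D', 'B', 'C', 'A']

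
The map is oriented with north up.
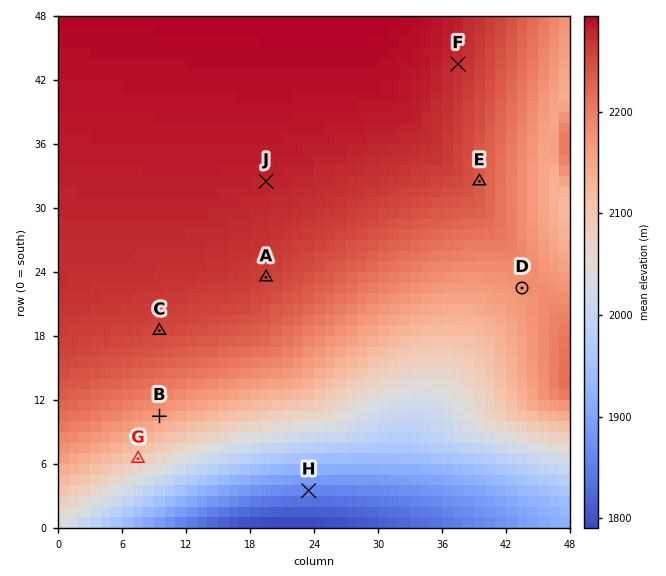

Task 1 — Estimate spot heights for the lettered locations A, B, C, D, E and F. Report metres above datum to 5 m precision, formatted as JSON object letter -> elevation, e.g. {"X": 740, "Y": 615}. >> {"A": 2260, "B": 2160, "C": 2255, "D": 2175, "E": 2235, "F": 2275}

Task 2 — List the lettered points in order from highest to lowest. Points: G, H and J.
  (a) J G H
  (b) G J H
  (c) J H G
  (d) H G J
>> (a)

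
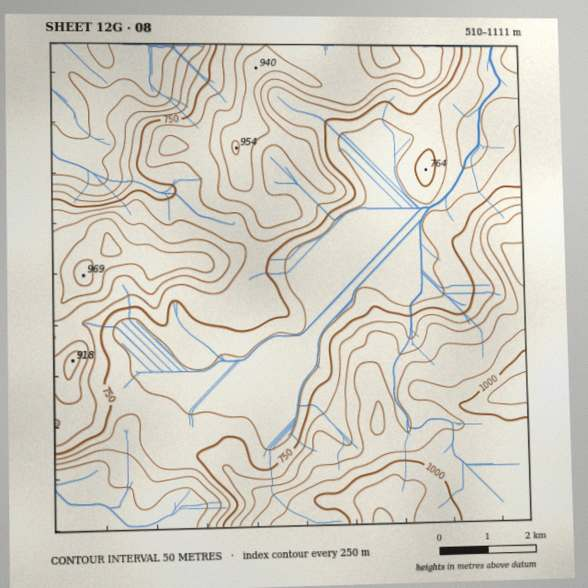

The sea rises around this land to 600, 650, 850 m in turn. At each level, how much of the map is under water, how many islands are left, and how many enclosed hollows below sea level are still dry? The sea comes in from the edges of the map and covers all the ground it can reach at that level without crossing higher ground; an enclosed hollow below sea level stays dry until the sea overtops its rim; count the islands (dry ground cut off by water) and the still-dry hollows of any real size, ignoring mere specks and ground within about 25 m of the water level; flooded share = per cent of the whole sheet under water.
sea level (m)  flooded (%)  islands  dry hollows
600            8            0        0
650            12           0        0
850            67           0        0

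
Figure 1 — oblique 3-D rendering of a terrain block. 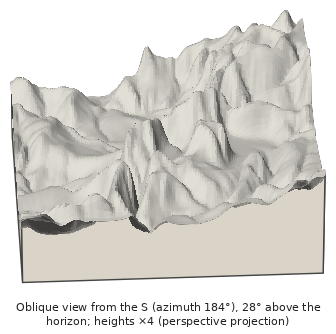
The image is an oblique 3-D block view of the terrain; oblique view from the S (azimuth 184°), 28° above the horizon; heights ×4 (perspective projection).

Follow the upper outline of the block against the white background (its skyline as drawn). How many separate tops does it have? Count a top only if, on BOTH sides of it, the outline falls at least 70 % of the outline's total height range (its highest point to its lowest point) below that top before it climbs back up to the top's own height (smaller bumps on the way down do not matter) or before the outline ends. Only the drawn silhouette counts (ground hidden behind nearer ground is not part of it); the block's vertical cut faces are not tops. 0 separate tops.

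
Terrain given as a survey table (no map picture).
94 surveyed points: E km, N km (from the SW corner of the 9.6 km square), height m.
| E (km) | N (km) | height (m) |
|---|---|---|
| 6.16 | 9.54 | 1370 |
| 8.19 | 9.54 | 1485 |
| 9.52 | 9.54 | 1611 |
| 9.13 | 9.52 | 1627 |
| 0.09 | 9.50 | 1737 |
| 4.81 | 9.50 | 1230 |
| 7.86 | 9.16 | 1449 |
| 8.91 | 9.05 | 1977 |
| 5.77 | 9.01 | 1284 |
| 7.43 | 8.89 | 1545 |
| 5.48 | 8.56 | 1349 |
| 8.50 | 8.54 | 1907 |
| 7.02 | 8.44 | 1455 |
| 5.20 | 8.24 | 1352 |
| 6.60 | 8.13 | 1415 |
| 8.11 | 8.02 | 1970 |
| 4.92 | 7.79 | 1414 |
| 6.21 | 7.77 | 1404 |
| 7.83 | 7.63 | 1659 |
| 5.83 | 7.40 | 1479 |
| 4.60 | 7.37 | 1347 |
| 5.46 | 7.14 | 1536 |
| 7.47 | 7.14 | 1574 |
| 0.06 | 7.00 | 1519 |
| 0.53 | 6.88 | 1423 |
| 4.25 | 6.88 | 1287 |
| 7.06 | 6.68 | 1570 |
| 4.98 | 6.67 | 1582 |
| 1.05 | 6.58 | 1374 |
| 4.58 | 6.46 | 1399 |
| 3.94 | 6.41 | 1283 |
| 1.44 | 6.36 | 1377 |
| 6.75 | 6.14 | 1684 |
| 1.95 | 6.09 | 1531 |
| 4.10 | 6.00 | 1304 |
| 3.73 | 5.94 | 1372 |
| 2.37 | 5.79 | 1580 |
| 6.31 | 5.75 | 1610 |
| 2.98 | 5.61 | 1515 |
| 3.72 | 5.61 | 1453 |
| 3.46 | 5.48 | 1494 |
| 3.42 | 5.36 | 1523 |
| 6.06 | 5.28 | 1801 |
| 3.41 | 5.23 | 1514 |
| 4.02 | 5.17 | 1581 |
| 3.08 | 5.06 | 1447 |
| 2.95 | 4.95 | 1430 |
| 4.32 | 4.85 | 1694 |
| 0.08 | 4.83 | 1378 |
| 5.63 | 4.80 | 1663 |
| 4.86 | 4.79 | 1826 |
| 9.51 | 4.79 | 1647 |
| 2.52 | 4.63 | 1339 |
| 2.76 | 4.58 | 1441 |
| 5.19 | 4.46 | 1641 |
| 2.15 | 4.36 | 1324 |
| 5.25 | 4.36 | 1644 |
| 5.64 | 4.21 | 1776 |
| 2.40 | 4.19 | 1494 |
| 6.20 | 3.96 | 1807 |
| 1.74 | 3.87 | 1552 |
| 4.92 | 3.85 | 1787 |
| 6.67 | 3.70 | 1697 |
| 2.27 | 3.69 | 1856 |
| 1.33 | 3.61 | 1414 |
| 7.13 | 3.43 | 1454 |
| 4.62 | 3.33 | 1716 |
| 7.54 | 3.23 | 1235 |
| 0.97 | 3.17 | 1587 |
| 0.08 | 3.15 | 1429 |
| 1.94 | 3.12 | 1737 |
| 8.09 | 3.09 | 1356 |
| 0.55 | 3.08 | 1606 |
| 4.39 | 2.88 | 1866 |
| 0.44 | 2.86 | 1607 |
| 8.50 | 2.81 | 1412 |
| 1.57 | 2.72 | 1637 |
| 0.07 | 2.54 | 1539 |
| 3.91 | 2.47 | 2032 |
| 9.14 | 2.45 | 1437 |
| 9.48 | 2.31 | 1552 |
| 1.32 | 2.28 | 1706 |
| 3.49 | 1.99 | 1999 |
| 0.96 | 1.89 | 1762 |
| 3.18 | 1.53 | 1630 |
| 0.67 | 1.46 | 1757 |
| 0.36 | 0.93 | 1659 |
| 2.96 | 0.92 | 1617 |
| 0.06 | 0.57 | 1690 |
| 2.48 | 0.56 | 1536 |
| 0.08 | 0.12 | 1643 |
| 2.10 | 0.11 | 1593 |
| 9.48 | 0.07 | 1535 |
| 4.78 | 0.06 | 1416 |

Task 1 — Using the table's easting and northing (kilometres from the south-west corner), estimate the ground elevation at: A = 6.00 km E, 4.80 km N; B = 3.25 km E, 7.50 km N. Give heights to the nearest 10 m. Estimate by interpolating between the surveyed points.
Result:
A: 1790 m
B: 1270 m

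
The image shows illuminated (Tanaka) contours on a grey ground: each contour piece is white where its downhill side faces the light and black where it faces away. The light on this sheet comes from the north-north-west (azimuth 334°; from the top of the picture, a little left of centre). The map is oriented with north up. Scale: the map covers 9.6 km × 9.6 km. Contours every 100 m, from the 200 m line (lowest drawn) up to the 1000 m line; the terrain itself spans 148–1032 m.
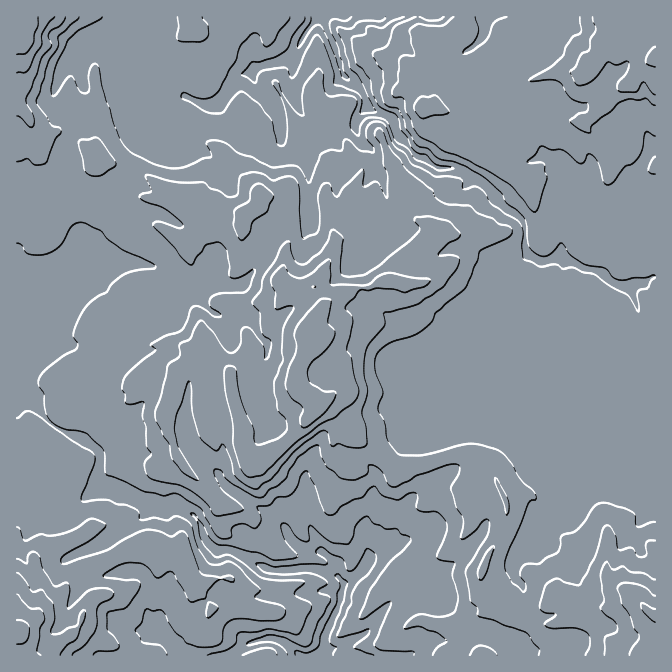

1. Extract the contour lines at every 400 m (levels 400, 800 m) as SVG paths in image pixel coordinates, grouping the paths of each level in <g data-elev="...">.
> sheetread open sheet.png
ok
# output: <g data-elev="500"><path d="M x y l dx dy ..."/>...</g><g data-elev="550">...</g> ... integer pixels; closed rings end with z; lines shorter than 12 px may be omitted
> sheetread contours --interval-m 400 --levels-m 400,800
<g data-elev="400"><path d="M207 655l18-4 7-4 4-3 1-9 3-3 17 0 11-3 27 6 3-1 13-24 0-5-2-3-12-5-3-3 2-4 8-6 0-3-26-1-14-2-32-22-5-1-10 2-3-1-12-15-4-19-7-8 1-1 5 3 7 9 5 12 8 7 13 2 28 7 17 7 19-1 4-2 0-2-11-11-3-7-3-10 1-3 2-1 4 2 9 12 8 5 4-2-1-12 2-3 22 17 16 2 5-7 3-12 6-6 5-3 7 8 11 5 12 0 5 5 7 3 2 1-1 4-21 22-18 24-12 29 1 2 4 0 21-16 6-1-1 5-16 38 8 5 32 1 0 4"/><path d="M277 655l-2-5-8-2-12 2-12 5"/><path d="M404 17l-12 4-10 7-14-2-2 2-1 6-12 3-1 3 4 22 14 18 2 12 6 13 19 11 2 4 1 8 7 9 5 11 7 5 8 2 8 9 16 3 2 1-1 1-13 1-24-11-7-11-13-8-7-17-6-4-10-2-6 1-5 7-2 10-2 0-5-5-2-5 1-8 6-12 0-5-3-3-4-1-8-1-10 2-5-2-3-8 0-12-2-4-4-2-10 10-4 8-2 10 2 18-6-1-5-6-11-15-4-11-3-2-3 2 10 18 4 15 1 22-2 6-3 3-5-3-4-20-3-5-11-15-15-11-4 0-3 2-13 18-4 1-13-1-25-14-1-3 3-3 18 7 7-1 5-2 5-6 10-20 6-8 7-19 8-8 5-2 4 2 5 10 1 1 3 0 7-6 4-8 10-12 1-3"/></g><g data-elev="800"><path d="M60 655l7-10 10-7 8-20 0-8-1 0-4 4-3 11-9 3-8 5-8 1-1-4 4-13-3-15-10-12-10 1-7-11-8-7"/><path d="M655 580l-11-7-14-1-6-6-10 4-7-8-2 1-5 12 4 25-4 8 5 6 10 8 3 6-3 5-10 4-1 18"/><path d="M248 477l4 0 12-3 33-32 23-18 15-7 17-13 5-6 2-10-5-13-3-18-4-9 6-28-2-5-6-7 1-3 9-8 3-6 4-1 6 1 10-3 16 1 11 4 19-6 5-4 1-3-42-7-10 3-11 9-35 0-2-3 1-20-3-3-16 14-10 5-5 0-7-3-6-10-9 7-4 8 5 13-1 15 3 1 12-3 3 1 1 1-11 20-1 22 1 10-9 23 3 25 8 10 2 5 0 5-3 5-9 7-15 5-4-2-2-5-1-10-13-31-4-29-4-2-5 0-3 6 1 20 8 31 0 22 7 23 4 5z"/><path d="M17 73l8-1 3-2 7-15 7-10-1-8 2-5 5-9 7-6"/><path d="M593 17l3 11-5 10-1 10-1 3-7 3-7 13-5 5 5 11 5 3 11-4 18-20 8 3 10-4 2 2-1 5-3 7-7 7-1 5 1 3 4 2 13 0 9-10 8 11 3 2"/></g>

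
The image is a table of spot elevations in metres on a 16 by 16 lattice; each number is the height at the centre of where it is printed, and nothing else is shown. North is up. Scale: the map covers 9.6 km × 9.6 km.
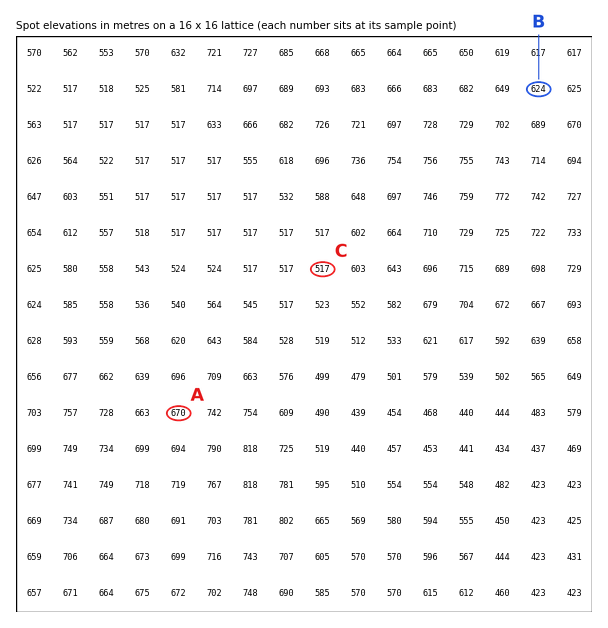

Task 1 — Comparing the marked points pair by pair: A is higher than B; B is higher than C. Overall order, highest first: A B C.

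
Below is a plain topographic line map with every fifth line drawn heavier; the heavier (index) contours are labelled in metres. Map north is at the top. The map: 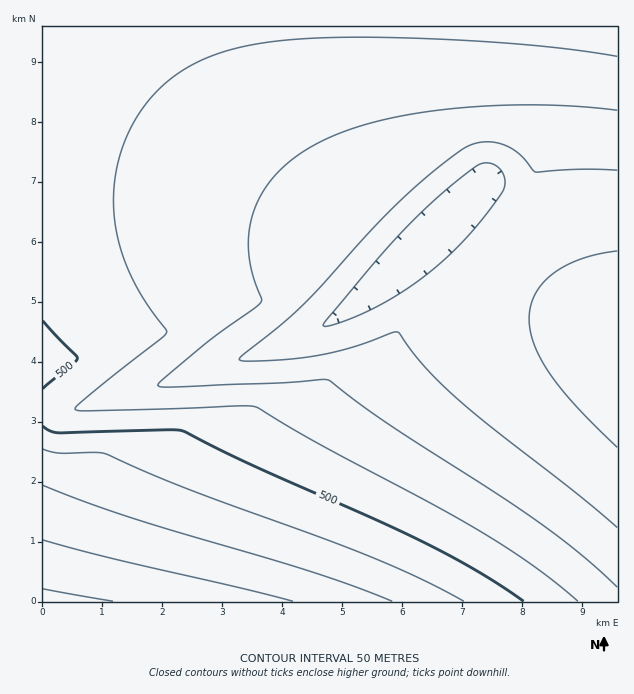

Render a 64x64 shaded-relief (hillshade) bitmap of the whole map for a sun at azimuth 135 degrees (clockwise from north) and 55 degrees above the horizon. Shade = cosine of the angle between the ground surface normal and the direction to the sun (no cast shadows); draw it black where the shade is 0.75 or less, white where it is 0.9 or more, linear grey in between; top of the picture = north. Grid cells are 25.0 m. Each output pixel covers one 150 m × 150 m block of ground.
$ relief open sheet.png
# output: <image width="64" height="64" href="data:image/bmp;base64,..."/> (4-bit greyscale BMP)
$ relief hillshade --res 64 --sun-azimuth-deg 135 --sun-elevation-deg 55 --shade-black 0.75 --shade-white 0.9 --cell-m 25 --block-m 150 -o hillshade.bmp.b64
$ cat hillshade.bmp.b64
<image width="64" height="64" href="data:image/bmp;base64,Qk12CAAAAAAAAHYAAAAoAAAAQAAAAEAAAAABAAQAAAAAAAAIAAATCwAAEwsAABAAAAAAAAAAAAAAABEREQAiIiIAMzMzAERERABVVVUAZmZmAHd3dwCIiIgAmZmZAKqqqgC7u7sAzMzMAN3d3QDu7u4A////AFVERERERERERERERERERERERERVVVVVVVVWZmZmZmd3VVVERERERERERERERERERERERFVVVVVVVVZmZmZmZndVVVVERERERERERERERERERERVVVVVVVVVVmZmZmZmd1VVVVVURERERERERERERERERVVVVVVVVVVmZmZmZmZ3VVVVVVVVREREREREREREREVVVVVVVVVVVWZmZmZmZmdVVVVVVVVVVUREREREREVVVVVVVVVVVVVVZmZmZmZmZ1VVVVVVVVVVVVVVVVVVVVVVVVVVVVVVVVZmZmZmZmZnVVVVVVVVVVVVVVVVVVVVVVVVVVVVVVVVZmZmZmZmZmdVVVVVVVVVVVVVVVVVVVVVVVVVVVVVVVZmZmZmZmZmZ1VVVVVVVVVVVVVVVVVVVVVVVVVVVVVVZmZmZmZmZmZnVVVVVVVVVVVVVVVVVVVVVVVVVVVVVWZmZmZmZmZmZndVVVVVVVVVVVVVVVVVVVVVVVVVVVVWZmZmZmZmZmZmd2ZlVVVVVVVVVVVVVVVVVVVVVVVVZmZmZmZmZmZmZmd3ZmZmZVVVVVVVVVVVVVVVVVVVVmZmZmZmZmZmZmZmd3dVVmZmZmZlVVVVVVVVVVVVZmZmZmZmZmZmZmZmZmd3d0M0VVZmZmZmZmZmZmZmZmZmZmZmZmZmZmZmZmZmd3d3IRESNFVmZmZmZmZmZmZmZmZmZmZmZmZmZmZmZnd3d3chAAARI0VWZmZmZmZmZmZmZmZmZmZmZmZmZmZ3d3d3dzEAAAAAEiNFZmZmZmZmZmZmZmZmZmZmZmZmd3d3d3d3QgAAAAAAARI0VmZmZmZmZmZmZmZmZmZmZnd3d3d3d3eGMhAAAAAAABEjRWZmZmZmZmZmZmZmZmd3d3d3d3d3d7uYZCEQAAAAAAESNFZmZmZmZmZmZmd3d3d3d3d3d3d3vLu6h1MhEAAAAAARI0VmZmZmZnd3d3d3d3d3d3d3d3e8u7u7qYZDEQAAAAEREjVmd3d3d3d3d3d3d3d3d3d3d8zMzMzLu6l1MhEREREREjRnd3d3d3d3d3d3d3d3d3d3u7zMzMzMy7qXUyERERERETVnd3d3d3d3d3d3d3d3d3eJmrvMzMzMzMupdTIREREREkZ3d3d3d3d3d3d3d3d3d3d4iau7zMzMzMy7mGQhERERE1d3d3d3d3d3d3d3d3d3d3d3eJqrvMzMzMzMuoUxERERJGd3d3d3d3d3d3d3d3d3d3d3d4iavMzMzMzMy5YxERESRnd3d3d3d3d3iIiIiHd3d3d3d3iJq8zMzMzMy5UhEREUZ3d3d3iIiIiIiIiId3d3d3d3d3eJmrzMzMzdy3MRERE2eIiIiIiIiIiIiIh3d3d3d3d3d3d4iavMzd3dyUIRERNniIiIiIiIiIiIiHd3d3d3d3d3d3d4iJvM3d3dpiEREjaIiIiIiIiIiIiId3d3d3d3d3d3d3d3iJvN3d3bYhERI2iIiIiIiIiIiIh3d3d3d3d3d3d3eIiIiKzd3d3HMRIiNoiIiIiIiIiIiHd3d3d3d3d3iIiIiIiIib3d3dxzIiIkaIiIiIiIiIiId3d3d3eIiIiIiIiIiIiIis3d3cgyIiJHiIiIiIiIiIh3d4iIiIiIiIiIiIiIiIiIrN3d3IMiIiR4iIiIiIiIiIiIiIiIiIiIiIiIiIiIiIiKzd3dyDIiIkeIiIiIiIiIiIiIiIiIiIiIiIiIiIiIiIis3d3cgyIiJHiIiIiIiIiIiIiIiIiIiIiIiIiIiIiIiIrN7u7IMiIiR4iIiIiIiIiIiIiIiIiIiIiIiIiIiIiIiKze7uyDIiIkeIiIiIiIiIiIiIiIiIiIiIiIiIiIiIiIis7u7sgyIiJHiIiIiIiIiIiIiIiIiIiIiIiIiIiIiIiJrO7u7IMiIjWIiIiIiIiIiIiIiIiIiIiIiIiIiIiIiIia3u7uyDIjNHiZmZiIiIiIiIiIiIiIiIiIiIiIiIiIiImt7u7shDM0aJmZmZmIiIiIiIiIiIiIiIiIiIiIiIiIiJre7u7IVERomZmZmYiIiIiIiIiIiIiIiIiIiIiIiIiImb3u7tuGZniZmZmZiIiIiIiIiIiIiIiIiIiIiIiIiImZm97u3Kh3iZmZmZmIiIiIiIiIiIiIiIiIiIiIiIiImZmZve7cqYiJmZmZmYiIiIiIiIiIiIiIiIiIiIiIiImZmZmazdy5mZmZmZmZiIiIiIiIiIiIiIiIiIiIiIiIiZmZmZmru6qZmZmZmZmIiIiIiIiIiIiIiIiIiIiIiIiJmZmZmZmZmZmZmZmZmYiIiIiIiIiIiIiIiIiIiIiIiImZmZmZmZmZmZmZmZmZiIiIiIiIiIiIiIiIiIiIiIiIiZmZmZmZmZmZmZmZmZmIiIiIiIiIiIiIiIiIiIiIiIiJmZmZmZmZmZmZmZmZmYiIiIiIiIiIiIiIiIiIiIiIiIiZmZmZmZmZmZmZmZmZiIiIiIiIiIiIiIiIiIiIiIiIiJmZmZmZmZmZmZmZmZmIiIiIiIiIiIiIiIiIiIiIiIiIiZmZmZmZmZmZmZmZmYiIiIiIiIiIiIiIiIiIiIiIiIiImZmZmZmZmZmZmZmZiIiIiIiIiIiIiIiIiIiIiIiIiIiImZmZmZmZmZmZmZmIiIiIiIiIiIiIiIiIiIiIiIiIiIiJmZmZmZmZmZmZmYiIiIiIiIiIiIiIiIiIiIiIiIiIiIiJmZmZmZmZmZmZ"/>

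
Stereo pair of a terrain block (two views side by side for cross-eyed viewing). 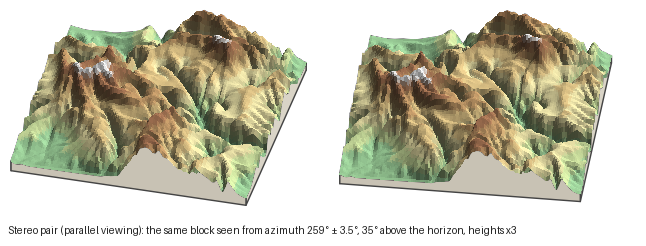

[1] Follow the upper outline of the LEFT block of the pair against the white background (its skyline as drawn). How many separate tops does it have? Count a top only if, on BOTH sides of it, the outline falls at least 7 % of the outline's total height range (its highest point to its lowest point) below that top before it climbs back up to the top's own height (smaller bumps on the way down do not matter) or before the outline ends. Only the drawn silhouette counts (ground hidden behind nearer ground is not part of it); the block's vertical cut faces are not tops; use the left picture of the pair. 2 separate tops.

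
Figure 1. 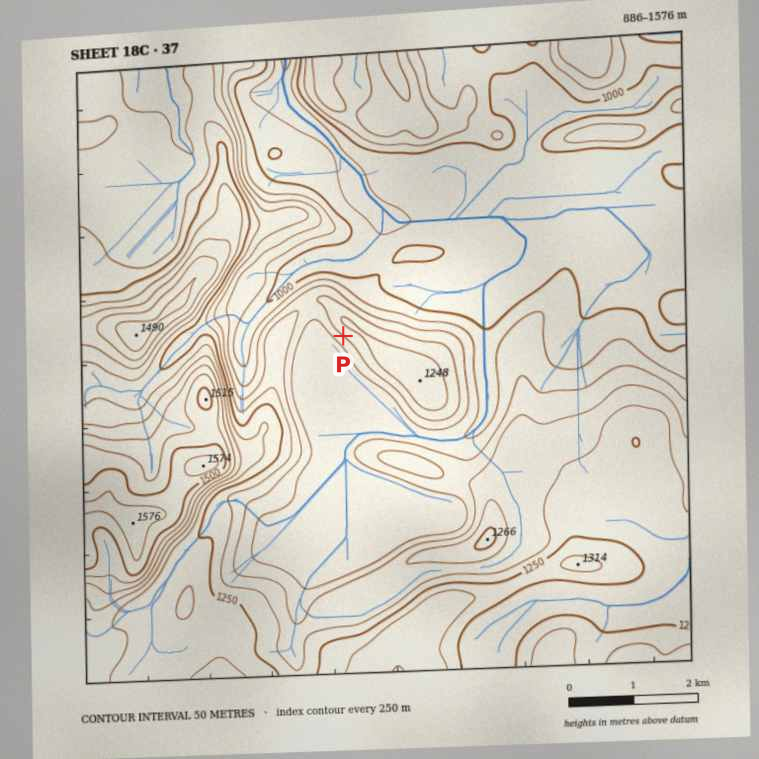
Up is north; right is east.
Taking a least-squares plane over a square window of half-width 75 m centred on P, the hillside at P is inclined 22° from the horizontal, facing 222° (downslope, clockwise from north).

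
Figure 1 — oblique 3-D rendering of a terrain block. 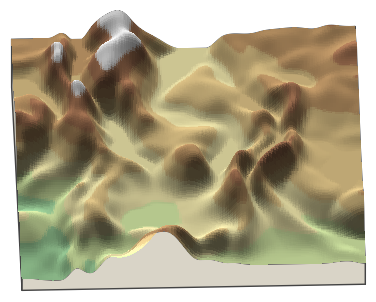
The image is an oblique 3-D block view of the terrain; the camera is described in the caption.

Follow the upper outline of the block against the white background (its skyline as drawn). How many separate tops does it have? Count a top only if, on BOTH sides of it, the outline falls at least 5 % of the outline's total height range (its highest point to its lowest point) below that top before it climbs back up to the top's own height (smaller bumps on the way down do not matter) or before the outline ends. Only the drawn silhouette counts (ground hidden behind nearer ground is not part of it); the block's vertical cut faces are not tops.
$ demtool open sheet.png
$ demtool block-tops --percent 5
2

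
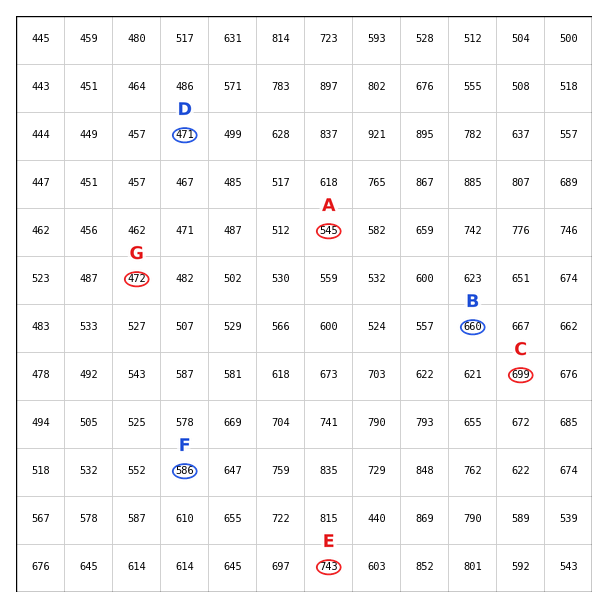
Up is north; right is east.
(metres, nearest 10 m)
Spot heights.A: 550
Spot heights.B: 660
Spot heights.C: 700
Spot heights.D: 470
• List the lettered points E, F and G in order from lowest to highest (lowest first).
["G", "F", "E"]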